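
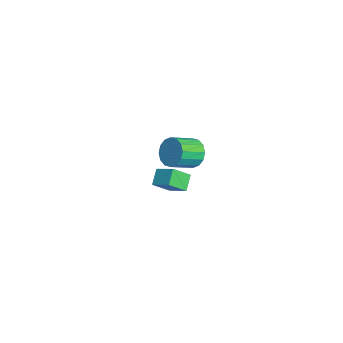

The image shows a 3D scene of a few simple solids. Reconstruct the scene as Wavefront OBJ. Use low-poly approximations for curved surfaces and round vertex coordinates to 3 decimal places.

v -2.618 -1.536 -2.476
v -1.801 -0.818 -1.924
v -2.89 -0.613 -3.274
v -2.072 0.105 -2.722
v -1.908 -1.865 -3.098
v -1.09 -1.147 -2.546
v -2.179 -0.942 -3.896
v -1.362 -0.224 -3.344
v 2.772 -0.607 2.825
v 3.316 -0.135 3.238
v 3.832 -1.261 3.847
v 3.288 -1.733 3.435
v 2.971 -0.155 3.493
v 3.486 -1.281 4.102
v 2.572 -0.296 3.569
v 3.088 -1.422 4.178
v 2.227 -0.521 3.445
v 2.743 -1.647 4.055
v 2.028 -0.769 3.156
v 2.544 -1.894 3.765
v 2.029 -0.973 2.778
v 2.544 -2.099 3.388
v 2.228 -1.079 2.413
v 2.744 -2.205 3.022
v 2.574 -1.059 2.158
v 3.089 -2.185 2.767
v 2.972 -0.918 2.082
v 3.488 -2.044 2.691
v 3.317 -0.693 2.205
v 3.833 -1.819 2.815
v 3.516 -0.446 2.495
v 4.032 -1.571 3.104
v 3.516 -0.241 2.872
v 4.031 -1.367 3.482
f 2 4 1
f 5 2 1
f 1 4 3
f 3 5 1
f 2 8 4
f 6 2 5
f 6 8 2
f 4 8 3
f 7 5 3
f 3 8 7
f 7 6 5
f 8 6 7
f 10 9 13
f 10 13 11
f 11 13 14
f 11 14 12
f 13 9 15
f 13 15 14
f 14 15 16
f 14 16 12
f 15 9 17
f 15 17 16
f 16 17 18
f 16 18 12
f 17 9 19
f 17 19 18
f 18 19 20
f 18 20 12
f 19 9 21
f 19 21 20
f 20 21 22
f 20 22 12
f 21 9 23
f 21 23 22
f 22 23 24
f 22 24 12
f 23 9 25
f 23 25 24
f 24 25 26
f 24 26 12
f 25 9 27
f 25 27 26
f 26 27 28
f 26 28 12
f 27 9 29
f 27 29 28
f 28 29 30
f 28 30 12
f 29 9 31
f 29 31 30
f 30 31 32
f 30 32 12
f 31 9 33
f 31 33 32
f 32 33 34
f 32 34 12
f 33 9 10
f 33 10 34
f 34 10 11
f 34 11 12



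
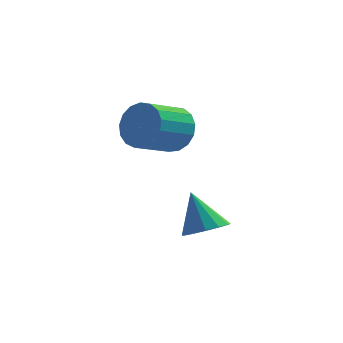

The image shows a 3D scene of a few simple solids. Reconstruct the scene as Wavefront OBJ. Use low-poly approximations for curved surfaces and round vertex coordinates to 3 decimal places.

v -2.183 4.365 1.347
v -1.517 4.288 2.142
v -2.351 2.919 2.708
v -3.017 2.995 1.913
v -1.879 4.581 2.318
v -2.713 3.212 2.884
v -2.31 4.824 2.271
v -3.144 3.455 2.837
v -2.713 4.963 2.013
v -3.547 3.593 2.579
v -2.994 4.964 1.602
v -3.828 3.595 2.168
v -3.089 4.828 1.133
v -3.923 3.459 1.699
v -2.977 4.586 0.713
v -3.811 3.217 1.279
v -2.683 4.293 0.438
v -3.517 2.924 1.004
v -2.274 4.016 0.371
v -3.108 2.647 0.937
v -1.845 3.82 0.528
v -2.679 2.451 1.094
v -1.493 3.748 0.873
v -2.327 2.379 1.439
v -1.299 3.817 1.326
v -2.133 2.448 1.892
v -1.308 4.012 1.784
v -2.141 2.643 2.35
v -0.428 2.273 -2.576
v 0.044 3.027 -2.565
v -1.092 2.667 -1.004
v -0.396 3.139 -2.778
v -0.846 2.976 -2.928
v -1.163 2.59 -2.965
v -1.248 2.103 -2.879
v -1.072 1.67 -2.696
v -0.692 1.429 -2.475
v -0.228 1.456 -2.286
v 0.172 1.742 -2.189
v 0.381 2.197 -2.215
v 0.334 2.676 -2.355
f 2 1 5
f 2 5 3
f 3 5 6
f 3 6 4
f 5 1 7
f 5 7 6
f 6 7 8
f 6 8 4
f 7 1 9
f 7 9 8
f 8 9 10
f 8 10 4
f 9 1 11
f 9 11 10
f 10 11 12
f 10 12 4
f 11 1 13
f 11 13 12
f 12 13 14
f 12 14 4
f 13 1 15
f 13 15 14
f 14 15 16
f 14 16 4
f 15 1 17
f 15 17 16
f 16 17 18
f 16 18 4
f 17 1 19
f 17 19 18
f 18 19 20
f 18 20 4
f 19 1 21
f 19 21 20
f 20 21 22
f 20 22 4
f 21 1 23
f 21 23 22
f 22 23 24
f 22 24 4
f 23 1 25
f 23 25 24
f 24 25 26
f 24 26 4
f 25 1 27
f 25 27 26
f 26 27 28
f 26 28 4
f 27 1 2
f 27 2 28
f 28 2 3
f 28 3 4
f 30 29 32
f 30 32 31
f 32 29 33
f 32 33 31
f 33 29 34
f 33 34 31
f 34 29 35
f 34 35 31
f 35 29 36
f 35 36 31
f 36 29 37
f 36 37 31
f 37 29 38
f 37 38 31
f 38 29 39
f 38 39 31
f 39 29 40
f 39 40 31
f 40 29 41
f 40 41 31
f 41 29 30
f 41 30 31



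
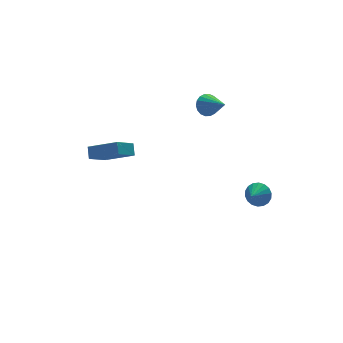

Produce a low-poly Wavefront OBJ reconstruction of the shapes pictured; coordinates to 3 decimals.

v 3.608 3.322 1.321
v 4.222 3.093 0.795
v 3.932 1.718 2.399
v 4.402 3.3 1.049
v 4.425 3.511 1.356
v 4.286 3.685 1.657
v 4.013 3.787 1.891
v 3.66 3.797 2.012
v 3.296 3.713 1.996
v 2.994 3.551 1.846
v 2.813 3.344 1.593
v 2.79 3.133 1.285
v 2.929 2.959 0.985
v 3.202 2.857 0.751
v 3.556 2.847 0.63
v 3.919 2.931 0.646
v 4.423 -1.605 -4.036
v 4.913 -1.523 -3.31
v 3.577 -2.155 -3.404
v 4.7 -1.195 -3.308
v 4.432 -0.947 -3.451
v 4.162 -0.83 -3.71
v 3.944 -0.867 -4.033
v 3.821 -1.049 -4.357
v 3.817 -1.342 -4.617
v 3.933 -1.687 -4.762
v 4.146 -2.015 -4.764
v 4.413 -2.263 -4.621
v 4.683 -2.38 -4.362
v 4.901 -2.344 -4.039
v 5.024 -2.161 -3.715
v 5.029 -1.868 -3.455
v -5.131 2.249 0.597
v -4.891 2.862 1.166
v -3.847 2.67 -0.4
v -3.607 3.284 0.168
v -3.873 0.816 1.612
v -3.633 1.43 2.18
v -2.589 1.238 0.614
v -2.349 1.851 1.183
f 2 1 4
f 2 4 3
f 4 1 5
f 4 5 3
f 5 1 6
f 5 6 3
f 6 1 7
f 6 7 3
f 7 1 8
f 7 8 3
f 8 1 9
f 8 9 3
f 9 1 10
f 9 10 3
f 10 1 11
f 10 11 3
f 11 1 12
f 11 12 3
f 12 1 13
f 12 13 3
f 13 1 14
f 13 14 3
f 14 1 15
f 14 15 3
f 15 1 16
f 15 16 3
f 16 1 2
f 16 2 3
f 18 17 20
f 18 20 19
f 20 17 21
f 20 21 19
f 21 17 22
f 21 22 19
f 22 17 23
f 22 23 19
f 23 17 24
f 23 24 19
f 24 17 25
f 24 25 19
f 25 17 26
f 25 26 19
f 26 17 27
f 26 27 19
f 27 17 28
f 27 28 19
f 28 17 29
f 28 29 19
f 29 17 30
f 29 30 19
f 30 17 31
f 30 31 19
f 31 17 32
f 31 32 19
f 32 17 18
f 32 18 19
f 34 36 33
f 37 34 33
f 33 36 35
f 35 37 33
f 34 40 36
f 38 34 37
f 38 40 34
f 36 40 35
f 39 37 35
f 35 40 39
f 39 38 37
f 40 38 39



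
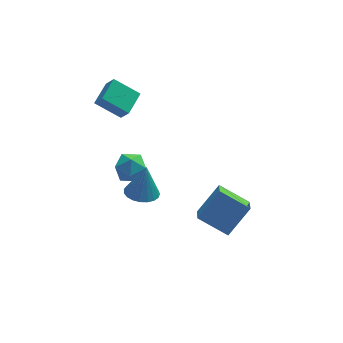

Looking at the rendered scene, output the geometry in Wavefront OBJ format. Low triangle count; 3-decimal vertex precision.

v 1.524 -0.101 -2.66
v 1.349 -1.043 -2.1
v 2.74 0.485 -1.294
v 2.564 -0.457 -0.734
v 2.896 -0.883 -3.546
v 2.72 -1.825 -2.986
v 4.111 -0.297 -2.18
v 3.936 -1.239 -1.62
v -1.627 -2.518 2.426
v -0.8 -2.676 2.308
v -1.333 -2.222 4.094
v -0.818 -2.328 2.249
v -0.975 -2.012 2.221
v -1.245 -1.784 2.229
v -1.581 -1.683 2.27
v -1.925 -1.726 2.338
v -2.218 -1.906 2.422
v -2.408 -2.192 2.506
v -2.464 -2.534 2.576
v -2.374 -2.873 2.62
v -2.156 -3.151 2.631
v -1.846 -3.319 2.606
v -1.498 -3.348 2.55
v -1.173 -3.234 2.472
v -0.926 -2.996 2.387
v -1.6 3.46 -0.954
v -1.126 3.672 -1.746
v -1.434 1.968 -1.254
v -0.96 2.18 -2.046
v -0.571 2.353 -1.2
v -0.674 3.275 -1.015
v -1.886 2.365 -1.985
v -1.989 3.287 -1.8
v -1.303 2.995 -2.383
v -0.49 2.988 -1.898
v -2.07 2.652 -1.102
v -1.257 2.645 -0.617
v -1.35 2.519 3.43
v -2.552 3.101 4.275
v -1.674 2.98 2.653
v -2.876 3.562 3.498
v -0.584 3.618 3.762
v -1.786 4.2 4.607
v -0.908 4.079 2.985
v -2.11 4.661 3.83
f 2 4 1
f 5 2 1
f 1 4 3
f 3 5 1
f 2 8 4
f 6 2 5
f 6 8 2
f 4 8 3
f 7 5 3
f 3 8 7
f 7 6 5
f 8 6 7
f 10 9 12
f 10 12 11
f 12 9 13
f 12 13 11
f 13 9 14
f 13 14 11
f 14 9 15
f 14 15 11
f 15 9 16
f 15 16 11
f 16 9 17
f 16 17 11
f 17 9 18
f 17 18 11
f 18 9 19
f 18 19 11
f 19 9 20
f 19 20 11
f 20 9 21
f 20 21 11
f 21 9 22
f 21 22 11
f 22 9 23
f 22 23 11
f 23 9 24
f 23 24 11
f 24 9 25
f 24 25 11
f 25 9 10
f 25 10 11
f 26 37 31
f 26 31 27
f 26 27 33
f 26 33 36
f 26 36 37
f 27 31 35
f 31 37 30
f 37 36 28
f 36 33 32
f 33 27 34
f 29 35 30
f 29 30 28
f 29 28 32
f 29 32 34
f 29 34 35
f 30 35 31
f 28 30 37
f 32 28 36
f 34 32 33
f 35 34 27
f 39 41 38
f 42 39 38
f 38 41 40
f 40 42 38
f 39 45 41
f 43 39 42
f 43 45 39
f 41 45 40
f 44 42 40
f 40 45 44
f 44 43 42
f 45 43 44



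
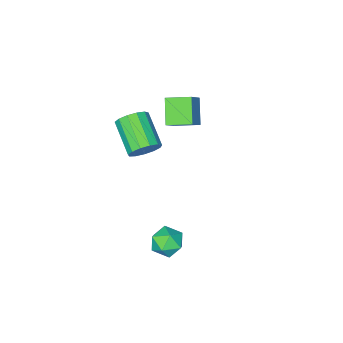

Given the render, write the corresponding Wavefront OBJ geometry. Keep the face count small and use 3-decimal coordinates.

v -2.954 -1.279 -2.195
v -3.523 -2.008 -1.354
v -3.612 -0.453 -1.923
v -4.18 -1.183 -1.083
v -2.28 -0.977 -1.477
v -2.848 -1.707 -0.637
v -2.937 -0.152 -1.206
v -3.506 -0.881 -0.365
v -0.744 -0.361 -1.601
v -0.252 -0.71 -1.936
v -0.684 -2.049 -1.174
v -1.176 -1.699 -0.839
v -0.089 -0.577 -1.61
v -0.521 -1.915 -0.847
v -0.133 -0.375 -1.281
v -0.565 -1.714 -0.518
v -0.372 -0.168 -1.053
v -0.803 -1.507 -0.29
v -0.728 -0.023 -1
v -1.16 -1.362 -0.237
v -1.09 0.015 -1.137
v -1.522 -1.323 -0.375
v -1.342 -0.066 -1.422
v -1.774 -1.405 -0.66
v -1.404 -0.241 -1.764
v -1.836 -1.579 -1.001
v -1.256 -0.453 -2.054
v -1.688 -1.792 -1.291
v -0.946 -0.637 -2.2
v -1.378 -1.975 -1.438
v -0.572 -0.733 -2.157
v -1.004 -2.071 -1.394
v 1.705 4.021 -2.995
v 2.047 3.433 -2.811
v 0.893 3.787 -2.229
v 1.235 3.199 -2.045
v 1.508 3.83 -1.888
v 2.009 3.974 -2.361
v 0.931 3.246 -2.679
v 1.432 3.39 -3.152
v 1.569 2.954 -2.616
v 1.925 3.315 -2.127
v 1.015 3.905 -2.913
v 1.371 4.266 -2.424
f 2 4 1
f 5 2 1
f 1 4 3
f 3 5 1
f 2 8 4
f 6 2 5
f 6 8 2
f 4 8 3
f 7 5 3
f 3 8 7
f 7 6 5
f 8 6 7
f 10 9 13
f 10 13 11
f 11 13 14
f 11 14 12
f 13 9 15
f 13 15 14
f 14 15 16
f 14 16 12
f 15 9 17
f 15 17 16
f 16 17 18
f 16 18 12
f 17 9 19
f 17 19 18
f 18 19 20
f 18 20 12
f 19 9 21
f 19 21 20
f 20 21 22
f 20 22 12
f 21 9 23
f 21 23 22
f 22 23 24
f 22 24 12
f 23 9 25
f 23 25 24
f 24 25 26
f 24 26 12
f 25 9 27
f 25 27 26
f 26 27 28
f 26 28 12
f 27 9 29
f 27 29 28
f 28 29 30
f 28 30 12
f 29 9 31
f 29 31 30
f 30 31 32
f 30 32 12
f 31 9 10
f 31 10 32
f 32 10 11
f 32 11 12
f 33 44 38
f 33 38 34
f 33 34 40
f 33 40 43
f 33 43 44
f 34 38 42
f 38 44 37
f 44 43 35
f 43 40 39
f 40 34 41
f 36 42 37
f 36 37 35
f 36 35 39
f 36 39 41
f 36 41 42
f 37 42 38
f 35 37 44
f 39 35 43
f 41 39 40
f 42 41 34



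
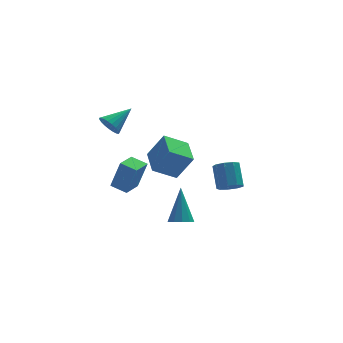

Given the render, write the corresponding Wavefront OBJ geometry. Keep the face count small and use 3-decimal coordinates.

v 0.647 1.432 -2.541
v -0.72 1.421 -1.749
v 0.783 3.208 -2.281
v -0.584 3.197 -1.489
v 1.524 1.143 -1.031
v 0.157 1.132 -0.239
v 1.66 2.919 -0.771
v 0.293 2.908 0.021
v -3.034 1.494 2.013
v -2.587 1.222 1.476
v -1.686 2.106 2.827
v -2.651 1.508 1.368
v -2.782 1.791 1.372
v -2.956 2.023 1.487
v -3.144 2.163 1.692
v -3.313 2.188 1.953
v -3.434 2.093 2.225
v -3.485 1.894 2.459
v -3.459 1.626 2.617
v -3.359 1.336 2.67
v -3.203 1.072 2.609
v -3.018 0.882 2.446
v -2.836 0.798 2.207
v -2.688 0.834 1.935
v -2.6 0.984 1.676
v 3.134 -0.508 -2.504
v 3.77 -0.815 -2.25
v 3.821 0.241 -1.102
v 3.186 0.548 -1.356
v 3.877 -0.447 -2.592
v 3.928 0.608 -1.445
v 3.636 -0.108 -2.893
v 3.688 0.947 -1.745
v 3.161 0.044 -3.012
v 3.212 1.099 -1.864
v 2.673 -0.062 -2.893
v 2.724 0.993 -1.745
v 2.401 -0.376 -2.592
v 2.453 0.679 -1.444
v 2.472 -0.752 -2.25
v 2.524 0.303 -1.102
v 2.853 -1.013 -2.027
v 2.905 0.042 -0.879
v 3.366 -1.038 -2.027
v 3.417 0.017 -0.879
v -1.888 2.635 -4.072
v -1.351 2.49 -2.276
v -2.642 3.325 -3.79
v -2.106 3.179 -1.995
v -1.034 3.641 -4.245
v -0.498 3.495 -2.45
v -1.789 4.33 -3.964
v -1.252 4.185 -2.168
v -0.488 -4.007 -2.497
v 0.143 -4.298 -2.413
v -0.212 -2.873 -0.643
v 0.193 -3.934 -2.643
v -0.018 -3.598 -2.816
v -0.408 -3.419 -2.868
v -0.828 -3.463 -2.778
v -1.119 -3.716 -2.581
v -1.169 -4.079 -2.351
v -0.959 -4.415 -2.177
v -0.569 -4.594 -2.125
v -0.148 -4.55 -2.215
f 2 4 1
f 5 2 1
f 1 4 3
f 3 5 1
f 2 8 4
f 6 2 5
f 6 8 2
f 4 8 3
f 7 5 3
f 3 8 7
f 7 6 5
f 8 6 7
f 10 9 12
f 10 12 11
f 12 9 13
f 12 13 11
f 13 9 14
f 13 14 11
f 14 9 15
f 14 15 11
f 15 9 16
f 15 16 11
f 16 9 17
f 16 17 11
f 17 9 18
f 17 18 11
f 18 9 19
f 18 19 11
f 19 9 20
f 19 20 11
f 20 9 21
f 20 21 11
f 21 9 22
f 21 22 11
f 22 9 23
f 22 23 11
f 23 9 24
f 23 24 11
f 24 9 25
f 24 25 11
f 25 9 10
f 25 10 11
f 27 26 30
f 27 30 28
f 28 30 31
f 28 31 29
f 30 26 32
f 30 32 31
f 31 32 33
f 31 33 29
f 32 26 34
f 32 34 33
f 33 34 35
f 33 35 29
f 34 26 36
f 34 36 35
f 35 36 37
f 35 37 29
f 36 26 38
f 36 38 37
f 37 38 39
f 37 39 29
f 38 26 40
f 38 40 39
f 39 40 41
f 39 41 29
f 40 26 42
f 40 42 41
f 41 42 43
f 41 43 29
f 42 26 44
f 42 44 43
f 43 44 45
f 43 45 29
f 44 26 27
f 44 27 45
f 45 27 28
f 45 28 29
f 47 49 46
f 50 47 46
f 46 49 48
f 48 50 46
f 47 53 49
f 51 47 50
f 51 53 47
f 49 53 48
f 52 50 48
f 48 53 52
f 52 51 50
f 53 51 52
f 55 54 57
f 55 57 56
f 57 54 58
f 57 58 56
f 58 54 59
f 58 59 56
f 59 54 60
f 59 60 56
f 60 54 61
f 60 61 56
f 61 54 62
f 61 62 56
f 62 54 63
f 62 63 56
f 63 54 64
f 63 64 56
f 64 54 65
f 64 65 56
f 65 54 55
f 65 55 56



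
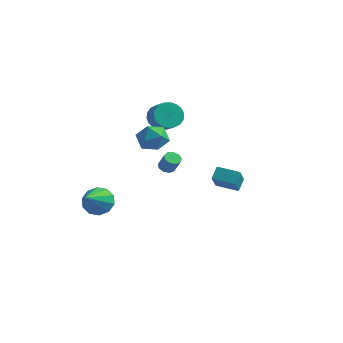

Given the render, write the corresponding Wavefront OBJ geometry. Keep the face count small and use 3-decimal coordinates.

v 1.985 -0.261 -1.56
v 2.305 -1.389 -0.371
v 1.98 0.384 -0.946
v 2.3 -0.744 0.243
v 3.32 -0.076 -1.743
v 3.64 -1.204 -0.554
v 3.315 0.569 -1.129
v 3.635 -0.559 0.06
v -3.73 4.017 0.619
v -3.042 4.511 0.167
v -2.263 3.977 0.769
v -2.95 3.483 1.221
v -3.131 4.759 0.504
v -2.352 4.225 1.105
v -3.34 4.86 0.863
v -2.561 4.326 1.464
v -3.625 4.794 1.174
v -2.846 4.26 1.775
v -3.931 4.574 1.375
v -3.152 4.04 1.976
v -4.198 4.244 1.426
v -3.419 3.709 2.028
v -4.371 3.869 1.318
v -3.592 3.334 1.919
v -4.417 3.523 1.071
v -3.638 2.989 1.673
v -4.328 3.275 0.735
v -3.549 2.741 1.336
v -4.119 3.174 0.376
v -3.34 2.64 0.977
v -3.834 3.24 0.065
v -3.055 2.706 0.666
v -3.528 3.46 -0.136
v -2.749 2.926 0.465
v -3.261 3.791 -0.188
v -2.482 3.256 0.414
v -3.088 4.166 -0.079
v -2.309 3.631 0.522
v -4.072 -2.841 -3.158
v -3.077 -2.742 -3.167
v -3.888 -4.579 -1.942
v -3.296 -2.426 -2.683
v -3.811 -2.269 -2.38
v -4.426 -2.33 -2.375
v -4.906 -2.586 -2.668
v -5.067 -2.939 -3.149
v -4.848 -3.255 -3.633
v -4.333 -3.412 -3.936
v -3.718 -3.351 -3.942
v -3.238 -3.095 -3.648
v -3.185 3.613 -3.218
v -2.833 3.281 -3.479
v -2.303 3.075 -2.503
v -2.655 3.407 -2.242
v -2.701 3.633 -3.477
v -2.17 3.427 -2.501
v -2.794 3.975 -3.354
v -2.264 3.769 -2.378
v -3.071 4.149 -3.167
v -2.541 3.943 -2.191
v -3.401 4.071 -3.004
v -2.871 3.865 -2.028
v -3.63 3.779 -2.941
v -3.1 3.573 -1.965
v -3.651 3.41 -3.008
v -3.121 3.204 -2.032
v -3.454 3.135 -3.173
v -2.923 2.929 -2.197
v -3.131 3.084 -3.359
v -2.6 2.878 -2.383
v -3.416 1.734 0.958
v -2.788 2.175 0.239
v -2.772 0.205 0.581
v -2.144 0.646 -0.138
v -1.979 0.826 0.885
v -2.377 1.77 1.118
v -3.183 0.61 -0.298
v -3.581 1.554 -0.065
v -2.644 1.48 -0.537
v -1.9 1.614 0.194
v -3.66 0.766 0.626
v -2.916 0.9 1.357
f 2 4 1
f 5 2 1
f 1 4 3
f 3 5 1
f 2 8 4
f 6 2 5
f 6 8 2
f 4 8 3
f 7 5 3
f 3 8 7
f 7 6 5
f 8 6 7
f 10 9 13
f 10 13 11
f 11 13 14
f 11 14 12
f 13 9 15
f 13 15 14
f 14 15 16
f 14 16 12
f 15 9 17
f 15 17 16
f 16 17 18
f 16 18 12
f 17 9 19
f 17 19 18
f 18 19 20
f 18 20 12
f 19 9 21
f 19 21 20
f 20 21 22
f 20 22 12
f 21 9 23
f 21 23 22
f 22 23 24
f 22 24 12
f 23 9 25
f 23 25 24
f 24 25 26
f 24 26 12
f 25 9 27
f 25 27 26
f 26 27 28
f 26 28 12
f 27 9 29
f 27 29 28
f 28 29 30
f 28 30 12
f 29 9 31
f 29 31 30
f 30 31 32
f 30 32 12
f 31 9 33
f 31 33 32
f 32 33 34
f 32 34 12
f 33 9 35
f 33 35 34
f 34 35 36
f 34 36 12
f 35 9 37
f 35 37 36
f 36 37 38
f 36 38 12
f 37 9 10
f 37 10 38
f 38 10 11
f 38 11 12
f 40 39 42
f 40 42 41
f 42 39 43
f 42 43 41
f 43 39 44
f 43 44 41
f 44 39 45
f 44 45 41
f 45 39 46
f 45 46 41
f 46 39 47
f 46 47 41
f 47 39 48
f 47 48 41
f 48 39 49
f 48 49 41
f 49 39 50
f 49 50 41
f 50 39 40
f 50 40 41
f 52 51 55
f 52 55 53
f 53 55 56
f 53 56 54
f 55 51 57
f 55 57 56
f 56 57 58
f 56 58 54
f 57 51 59
f 57 59 58
f 58 59 60
f 58 60 54
f 59 51 61
f 59 61 60
f 60 61 62
f 60 62 54
f 61 51 63
f 61 63 62
f 62 63 64
f 62 64 54
f 63 51 65
f 63 65 64
f 64 65 66
f 64 66 54
f 65 51 67
f 65 67 66
f 66 67 68
f 66 68 54
f 67 51 69
f 67 69 68
f 68 69 70
f 68 70 54
f 69 51 52
f 69 52 70
f 70 52 53
f 70 53 54
f 71 82 76
f 71 76 72
f 71 72 78
f 71 78 81
f 71 81 82
f 72 76 80
f 76 82 75
f 82 81 73
f 81 78 77
f 78 72 79
f 74 80 75
f 74 75 73
f 74 73 77
f 74 77 79
f 74 79 80
f 75 80 76
f 73 75 82
f 77 73 81
f 79 77 78
f 80 79 72



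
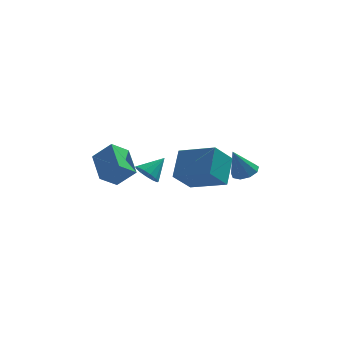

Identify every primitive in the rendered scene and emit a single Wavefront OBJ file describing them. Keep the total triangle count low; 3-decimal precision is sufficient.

v -2.318 -0.535 2.687
v -2.779 1.099 3.47
v -3.315 -0.342 1.695
v -3.777 1.292 2.478
v -1.483 0.048 1.962
v -1.945 1.682 2.745
v -2.481 0.241 0.97
v -2.942 1.875 1.753
v 4.018 3.037 0.626
v 4.642 2.599 0.792
v 3.362 2.703 2.214
v 4.731 3.105 0.935
v 4.486 3.579 0.933
v 4.023 3.799 0.788
v 3.557 3.663 0.567
v 3.306 3.233 0.374
v 3.389 2.711 0.298
v 3.766 2.342 0.376
v 4.26 2.297 0.571
v -1.071 2.837 0.454
v -0.579 2.219 0.446
v -0.169 3.543 1.326
v -0.457 2.48 0.107
v -0.53 2.855 -0.121
v -0.774 3.225 -0.167
v -1.113 3.471 -0.016
v -1.438 3.515 0.284
v -1.647 3.345 0.638
v -1.673 3.013 0.934
v -1.508 2.625 1.077
v -1.204 2.305 1.022
v -0.858 2.153 0.787
v 1.212 0.339 0.781
v 0.336 -0.482 1.942
v 1.489 1.711 1.959
v 0.613 0.891 3.12
v 3.047 -0.631 1.48
v 2.171 -1.451 2.641
v 3.324 0.742 2.658
v 2.448 -0.079 3.819
f 2 4 1
f 5 2 1
f 1 4 3
f 3 5 1
f 2 8 4
f 6 2 5
f 6 8 2
f 4 8 3
f 7 5 3
f 3 8 7
f 7 6 5
f 8 6 7
f 10 9 12
f 10 12 11
f 12 9 13
f 12 13 11
f 13 9 14
f 13 14 11
f 14 9 15
f 14 15 11
f 15 9 16
f 15 16 11
f 16 9 17
f 16 17 11
f 17 9 18
f 17 18 11
f 18 9 19
f 18 19 11
f 19 9 10
f 19 10 11
f 21 20 23
f 21 23 22
f 23 20 24
f 23 24 22
f 24 20 25
f 24 25 22
f 25 20 26
f 25 26 22
f 26 20 27
f 26 27 22
f 27 20 28
f 27 28 22
f 28 20 29
f 28 29 22
f 29 20 30
f 29 30 22
f 30 20 31
f 30 31 22
f 31 20 32
f 31 32 22
f 32 20 21
f 32 21 22
f 34 36 33
f 37 34 33
f 33 36 35
f 35 37 33
f 34 40 36
f 38 34 37
f 38 40 34
f 36 40 35
f 39 37 35
f 35 40 39
f 39 38 37
f 40 38 39



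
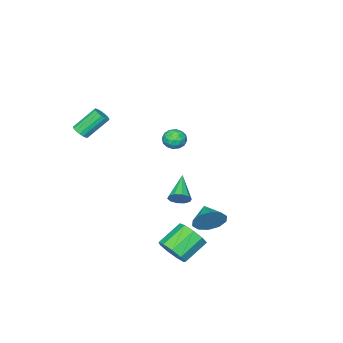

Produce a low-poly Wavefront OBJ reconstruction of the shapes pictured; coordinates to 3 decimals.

v -4.057 -3.401 -1.543
v -3.291 -3.589 -1.54
v -4.289 -4.331 -0.7
v -3.523 -4.519 -0.697
v -3.763 -3.838 -0.38
v -3.62 -3.263 -0.901
v -3.96 -4.657 -1.339
v -3.817 -4.082 -1.86
v -3.231 -4.365 -1.414
v -3.11 -3.859 -0.821
v -4.47 -4.061 -1.419
v -4.349 -3.555 -0.826
v -3.654 -3.413 -1.615
v -3.926 -4.507 -0.625
v -4.067 -4.107 -0.439
v -3.617 -4.217 -0.437
v -3.847 -3.222 -1.24
v -3.397 -3.332 -1.238
v -3.675 -3.479 -0.557
v -4.183 -4.588 -1.002
v -3.733 -4.698 -1
v -3.963 -3.703 -1.803
v -3.513 -3.813 -1.801
v -3.905 -4.441 -1.683
v -3.168 -3.98 -1.539
v -3.304 -4.526 -1.044
v -3.561 -4.608 -1.421
v -3.477 -4.27 -1.727
v -3.097 -3.682 -1.191
v -3.233 -4.229 -0.696
v -3.374 -3.829 -0.51
v -3.29 -3.491 -0.816
v -3.062 -4.138 -1.117
v -4.347 -3.691 -1.544
v -4.483 -4.238 -1.049
v -4.29 -4.429 -1.424
v -4.206 -4.091 -1.73
v -4.276 -3.394 -1.196
v -4.412 -3.94 -0.701
v -4.103 -3.65 -0.513
v -4.019 -3.312 -0.819
v -4.518 -3.782 -1.123
v 3.744 -4.088 2.685
v 4.153 -3.744 2.854
v 3.084 -3.088 4.104
v 2.676 -3.432 3.935
v 4.022 -3.602 2.668
v 2.954 -2.946 3.917
v 3.828 -3.571 2.486
v 2.759 -2.916 3.735
v 3.614 -3.659 2.349
v 2.546 -3.003 3.599
v 3.431 -3.845 2.29
v 2.362 -3.189 3.54
v 3.319 -4.086 2.321
v 2.25 -3.431 3.571
v 3.304 -4.328 2.435
v 2.236 -3.673 3.685
v 3.391 -4.515 2.607
v 2.322 -3.86 3.857
v 3.558 -4.604 2.797
v 2.49 -3.949 4.047
v 3.768 -4.575 2.961
v 2.7 -3.919 4.211
v 3.972 -4.434 3.062
v 2.904 -3.778 4.311
v 4.125 -4.213 3.076
v 3.056 -3.558 4.326
v 4.19 -3.964 3.001
v 3.121 -3.309 4.251
v -0.602 -0.599 -3.344
v -0.192 -0.608 -2.777
v -1.938 -1.601 -2.396
v -0.442 -0.256 -2.755
v -0.753 -0.034 -2.959
v -1.006 -0.028 -3.31
v -1.105 -0.24 -3.673
v -1.012 -0.589 -3.911
v -0.763 -0.942 -3.933
v -0.452 -1.164 -3.729
v -0.198 -1.169 -3.378
v -0.099 -0.957 -3.015
v 3.46 2.624 -4.319
v 3.983 3.125 -3.629
v 2.523 3.357 -2.692
v 2 2.856 -3.381
v 3.747 3.557 -4.104
v 2.287 3.79 -3.166
v 3.376 3.553 -4.679
v 1.917 3.785 -3.741
v 3.045 3.114 -5.086
v 1.586 3.346 -4.148
v 2.908 2.445 -5.133
v 1.449 2.678 -4.196
v 3.029 1.86 -4.8
v 1.569 2.093 -3.863
v 3.351 1.633 -4.242
v 1.892 1.865 -3.304
v 3.725 1.869 -3.719
v 2.265 2.101 -2.782
v 3.974 2.458 -3.477
v 2.515 2.69 -2.54
v 0.824 2.999 -2.887
v 1.505 2.888 -2.135
v 0.156 1.981 -2.433
v 1.052 3.275 -1.931
v 0.511 3.558 -2.092
v 0.091 3.627 -2.557
v -0.05 3.457 -3.147
v 0.143 3.111 -3.638
v 0.596 2.724 -3.842
v 1.137 2.441 -3.681
v 1.557 2.372 -3.217
v 1.698 2.542 -2.626
f 1 38 17
f 38 12 41
f 17 41 6
f 38 41 17
f 1 17 13
f 17 6 18
f 13 18 2
f 17 18 13
f 1 13 22
f 13 2 23
f 22 23 8
f 13 23 22
f 1 22 34
f 22 8 37
f 34 37 11
f 22 37 34
f 1 34 38
f 34 11 42
f 38 42 12
f 34 42 38
f 2 18 29
f 18 6 32
f 29 32 10
f 18 32 29
f 6 41 19
f 41 12 40
f 19 40 5
f 41 40 19
f 12 42 39
f 42 11 35
f 39 35 3
f 42 35 39
f 11 37 36
f 37 8 24
f 36 24 7
f 37 24 36
f 8 23 28
f 23 2 25
f 28 25 9
f 23 25 28
f 4 30 16
f 30 10 31
f 16 31 5
f 30 31 16
f 4 16 14
f 16 5 15
f 14 15 3
f 16 15 14
f 4 14 21
f 14 3 20
f 21 20 7
f 14 20 21
f 4 21 26
f 21 7 27
f 26 27 9
f 21 27 26
f 4 26 30
f 26 9 33
f 30 33 10
f 26 33 30
f 5 31 19
f 31 10 32
f 19 32 6
f 31 32 19
f 3 15 39
f 15 5 40
f 39 40 12
f 15 40 39
f 7 20 36
f 20 3 35
f 36 35 11
f 20 35 36
f 9 27 28
f 27 7 24
f 28 24 8
f 27 24 28
f 10 33 29
f 33 9 25
f 29 25 2
f 33 25 29
f 44 43 47
f 44 47 45
f 45 47 48
f 45 48 46
f 47 43 49
f 47 49 48
f 48 49 50
f 48 50 46
f 49 43 51
f 49 51 50
f 50 51 52
f 50 52 46
f 51 43 53
f 51 53 52
f 52 53 54
f 52 54 46
f 53 43 55
f 53 55 54
f 54 55 56
f 54 56 46
f 55 43 57
f 55 57 56
f 56 57 58
f 56 58 46
f 57 43 59
f 57 59 58
f 58 59 60
f 58 60 46
f 59 43 61
f 59 61 60
f 60 61 62
f 60 62 46
f 61 43 63
f 61 63 62
f 62 63 64
f 62 64 46
f 63 43 65
f 63 65 64
f 64 65 66
f 64 66 46
f 65 43 67
f 65 67 66
f 66 67 68
f 66 68 46
f 67 43 69
f 67 69 68
f 68 69 70
f 68 70 46
f 69 43 44
f 69 44 70
f 70 44 45
f 70 45 46
f 72 71 74
f 72 74 73
f 74 71 75
f 74 75 73
f 75 71 76
f 75 76 73
f 76 71 77
f 76 77 73
f 77 71 78
f 77 78 73
f 78 71 79
f 78 79 73
f 79 71 80
f 79 80 73
f 80 71 81
f 80 81 73
f 81 71 82
f 81 82 73
f 82 71 72
f 82 72 73
f 84 83 87
f 84 87 85
f 85 87 88
f 85 88 86
f 87 83 89
f 87 89 88
f 88 89 90
f 88 90 86
f 89 83 91
f 89 91 90
f 90 91 92
f 90 92 86
f 91 83 93
f 91 93 92
f 92 93 94
f 92 94 86
f 93 83 95
f 93 95 94
f 94 95 96
f 94 96 86
f 95 83 97
f 95 97 96
f 96 97 98
f 96 98 86
f 97 83 99
f 97 99 98
f 98 99 100
f 98 100 86
f 99 83 101
f 99 101 100
f 100 101 102
f 100 102 86
f 101 83 84
f 101 84 102
f 102 84 85
f 102 85 86
f 104 103 106
f 104 106 105
f 106 103 107
f 106 107 105
f 107 103 108
f 107 108 105
f 108 103 109
f 108 109 105
f 109 103 110
f 109 110 105
f 110 103 111
f 110 111 105
f 111 103 112
f 111 112 105
f 112 103 113
f 112 113 105
f 113 103 114
f 113 114 105
f 114 103 104
f 114 104 105



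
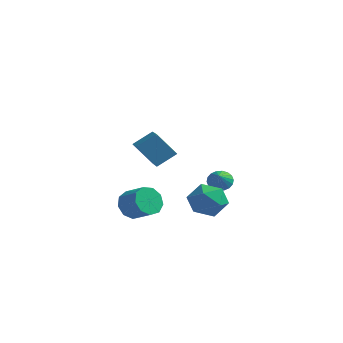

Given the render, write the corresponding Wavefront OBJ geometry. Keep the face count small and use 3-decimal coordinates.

v -0.588 1.627 -1.19
v 0.188 1.937 -1.913
v 0.572 0.503 -0.427
v 1.348 0.813 -1.15
v 0.999 1.52 -0.377
v 0.282 2.215 -0.848
v 0.478 0.225 -1.492
v -0.239 0.92 -1.963
v 0.846 1.071 -2.099
v 1.169 1.871 -1.41
v -0.409 0.569 -0.93
v -0.086 1.369 -0.241
v -0.598 3.939 -0.986
v 0.029 4.106 -1.149
v -0.222 3.181 -0.314
v -0.028 4.283 -0.917
v -0.198 4.393 -0.698
v -0.448 4.412 -0.536
v -0.727 4.338 -0.463
v -0.981 4.184 -0.494
v -1.159 3.982 -0.622
v -1.226 3.772 -0.822
v -1.169 3.594 -1.054
v -0.998 3.485 -1.273
v -0.749 3.465 -1.435
v -0.469 3.54 -1.508
v -0.216 3.693 -1.478
v -0.037 3.895 -1.35
v -0.463 -3.579 3.653
v 0.149 -2.828 4.345
v -1.525 -2.331 3.239
v -0.913 -1.58 3.931
v 0.413 -3.22 2.489
v 1.025 -2.469 3.181
v -0.649 -1.972 2.075
v -0.037 -1.221 2.767
v -2.759 -0.633 -1.548
v -2.335 -0.419 -2.289
v -1.196 -0.613 -1.692
v -1.621 -0.827 -0.952
v -2.426 0.073 -1.954
v -1.287 -0.121 -1.358
v -2.673 0.235 -1.43
v -1.535 0.041 -0.833
v -2.961 -0.009 -0.961
v -1.822 -0.204 -0.364
v -3.154 -0.546 -0.767
v -2.015 -0.74 -0.17
v -3.162 -1.122 -0.938
v -2.024 -1.317 -0.342
v -2.982 -1.47 -1.395
v -1.844 -1.665 -0.799
v -2.698 -1.426 -1.924
v -1.559 -1.621 -1.327
v -2.442 -1.011 -2.277
v -1.304 -1.205 -1.68
f 1 12 6
f 1 6 2
f 1 2 8
f 1 8 11
f 1 11 12
f 2 6 10
f 6 12 5
f 12 11 3
f 11 8 7
f 8 2 9
f 4 10 5
f 4 5 3
f 4 3 7
f 4 7 9
f 4 9 10
f 5 10 6
f 3 5 12
f 7 3 11
f 9 7 8
f 10 9 2
f 14 13 16
f 14 16 15
f 16 13 17
f 16 17 15
f 17 13 18
f 17 18 15
f 18 13 19
f 18 19 15
f 19 13 20
f 19 20 15
f 20 13 21
f 20 21 15
f 21 13 22
f 21 22 15
f 22 13 23
f 22 23 15
f 23 13 24
f 23 24 15
f 24 13 25
f 24 25 15
f 25 13 26
f 25 26 15
f 26 13 27
f 26 27 15
f 27 13 28
f 27 28 15
f 28 13 14
f 28 14 15
f 30 32 29
f 33 30 29
f 29 32 31
f 31 33 29
f 30 36 32
f 34 30 33
f 34 36 30
f 32 36 31
f 35 33 31
f 31 36 35
f 35 34 33
f 36 34 35
f 38 37 41
f 38 41 39
f 39 41 42
f 39 42 40
f 41 37 43
f 41 43 42
f 42 43 44
f 42 44 40
f 43 37 45
f 43 45 44
f 44 45 46
f 44 46 40
f 45 37 47
f 45 47 46
f 46 47 48
f 46 48 40
f 47 37 49
f 47 49 48
f 48 49 50
f 48 50 40
f 49 37 51
f 49 51 50
f 50 51 52
f 50 52 40
f 51 37 53
f 51 53 52
f 52 53 54
f 52 54 40
f 53 37 55
f 53 55 54
f 54 55 56
f 54 56 40
f 55 37 38
f 55 38 56
f 56 38 39
f 56 39 40



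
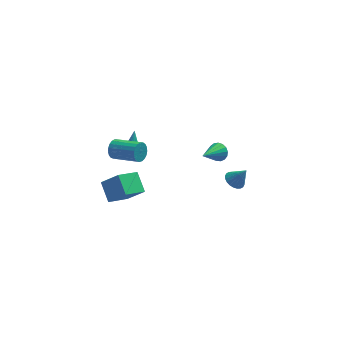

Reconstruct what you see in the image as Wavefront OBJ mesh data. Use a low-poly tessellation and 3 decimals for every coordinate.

v 2.961 0.991 -3.384
v 3.528 0.835 -3.744
v 3.619 0.829 -2.276
v 3.553 1.102 -3.72
v 3.488 1.352 -3.645
v 3.343 1.547 -3.53
v 3.139 1.658 -3.393
v 2.908 1.667 -3.254
v 2.686 1.573 -3.136
v 2.505 1.391 -3.055
v 2.393 1.148 -3.024
v 2.368 0.881 -3.049
v 2.433 0.631 -3.124
v 2.579 0.435 -3.239
v 2.782 0.325 -3.376
v 3.013 0.316 -3.515
v 3.236 0.409 -3.633
v 3.417 0.592 -3.714
v -4.356 -1.612 3.368
v -4.018 -1.434 2.843
v -2.626 -2.409 3.406
v -2.964 -2.588 3.932
v -3.953 -1.24 3.019
v -2.562 -2.215 3.583
v -3.958 -1.11 3.256
v -2.567 -2.085 3.82
v -4.032 -1.067 3.513
v -2.641 -2.042 4.076
v -4.162 -1.119 3.744
v -2.771 -2.094 4.308
v -4.325 -1.256 3.911
v -2.934 -2.231 4.474
v -4.494 -1.454 3.983
v -3.103 -2.429 4.547
v -4.638 -1.68 3.95
v -3.247 -2.655 4.513
v -4.734 -1.894 3.815
v -3.343 -2.869 4.379
v -4.764 -2.06 3.604
v -3.373 -3.035 4.167
v -4.724 -2.148 3.351
v -3.333 -3.123 3.915
v -4.62 -2.143 3.102
v -3.229 -3.118 3.666
v -4.47 -2.047 2.899
v -3.079 -3.022 3.462
v -4.3 -1.876 2.777
v -2.909 -2.851 3.34
v -4.14 -1.659 2.757
v -2.749 -2.634 3.32
v -3.333 -0.467 1.679
v -3.009 -0.865 1.877
v -3.067 0.367 2.921
v -2.86 -0.737 1.759
v -2.793 -0.563 1.628
v -2.819 -0.372 1.505
v -2.934 -0.197 1.412
v -3.118 -0.069 1.366
v -3.339 -0.01 1.373
v -3.558 -0.03 1.433
v -3.739 -0.125 1.536
v -3.849 -0.28 1.663
v -3.87 -0.467 1.793
v -3.798 -0.654 1.903
v -3.646 -0.809 1.975
v -3.439 -0.904 1.995
v -3.214 -0.924 1.96
v -3.474 1.633 -5.284
v -4.684 0.789 -4.544
v -3.818 2.814 -4.497
v -5.027 1.97 -3.757
v -2.453 1.17 -4.143
v -3.662 0.326 -3.403
v -2.796 2.351 -3.356
v -4.006 1.507 -2.616
v 2.076 2.032 -1.491
v 2.605 1.746 -1.219
v 0.984 0.888 -0.569
v 2.532 1.978 -1.017
v 2.355 2.222 -0.924
v 2.113 2.423 -0.961
v 1.864 2.534 -1.119
v 1.662 2.53 -1.362
v 1.556 2.412 -1.635
v 1.568 2.207 -1.875
v 1.697 1.961 -2.027
v 1.913 1.732 -2.056
v 2.166 1.572 -1.955
v 2.398 1.517 -1.749
v 2.556 1.58 -1.483
f 2 1 4
f 2 4 3
f 4 1 5
f 4 5 3
f 5 1 6
f 5 6 3
f 6 1 7
f 6 7 3
f 7 1 8
f 7 8 3
f 8 1 9
f 8 9 3
f 9 1 10
f 9 10 3
f 10 1 11
f 10 11 3
f 11 1 12
f 11 12 3
f 12 1 13
f 12 13 3
f 13 1 14
f 13 14 3
f 14 1 15
f 14 15 3
f 15 1 16
f 15 16 3
f 16 1 17
f 16 17 3
f 17 1 18
f 17 18 3
f 18 1 2
f 18 2 3
f 20 19 23
f 20 23 21
f 21 23 24
f 21 24 22
f 23 19 25
f 23 25 24
f 24 25 26
f 24 26 22
f 25 19 27
f 25 27 26
f 26 27 28
f 26 28 22
f 27 19 29
f 27 29 28
f 28 29 30
f 28 30 22
f 29 19 31
f 29 31 30
f 30 31 32
f 30 32 22
f 31 19 33
f 31 33 32
f 32 33 34
f 32 34 22
f 33 19 35
f 33 35 34
f 34 35 36
f 34 36 22
f 35 19 37
f 35 37 36
f 36 37 38
f 36 38 22
f 37 19 39
f 37 39 38
f 38 39 40
f 38 40 22
f 39 19 41
f 39 41 40
f 40 41 42
f 40 42 22
f 41 19 43
f 41 43 42
f 42 43 44
f 42 44 22
f 43 19 45
f 43 45 44
f 44 45 46
f 44 46 22
f 45 19 47
f 45 47 46
f 46 47 48
f 46 48 22
f 47 19 49
f 47 49 48
f 48 49 50
f 48 50 22
f 49 19 20
f 49 20 50
f 50 20 21
f 50 21 22
f 52 51 54
f 52 54 53
f 54 51 55
f 54 55 53
f 55 51 56
f 55 56 53
f 56 51 57
f 56 57 53
f 57 51 58
f 57 58 53
f 58 51 59
f 58 59 53
f 59 51 60
f 59 60 53
f 60 51 61
f 60 61 53
f 61 51 62
f 61 62 53
f 62 51 63
f 62 63 53
f 63 51 64
f 63 64 53
f 64 51 65
f 64 65 53
f 65 51 66
f 65 66 53
f 66 51 67
f 66 67 53
f 67 51 52
f 67 52 53
f 69 71 68
f 72 69 68
f 68 71 70
f 70 72 68
f 69 75 71
f 73 69 72
f 73 75 69
f 71 75 70
f 74 72 70
f 70 75 74
f 74 73 72
f 75 73 74
f 77 76 79
f 77 79 78
f 79 76 80
f 79 80 78
f 80 76 81
f 80 81 78
f 81 76 82
f 81 82 78
f 82 76 83
f 82 83 78
f 83 76 84
f 83 84 78
f 84 76 85
f 84 85 78
f 85 76 86
f 85 86 78
f 86 76 87
f 86 87 78
f 87 76 88
f 87 88 78
f 88 76 89
f 88 89 78
f 89 76 90
f 89 90 78
f 90 76 77
f 90 77 78



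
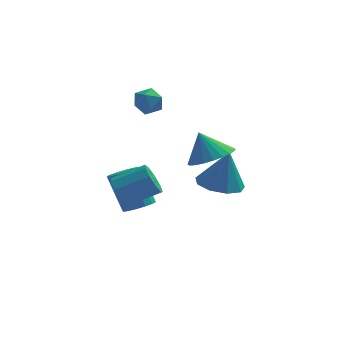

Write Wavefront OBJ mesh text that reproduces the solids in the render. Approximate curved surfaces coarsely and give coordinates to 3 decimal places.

v 0.925 -0.137 0.299
v 1.875 0.05 0.65
v 0.415 0.237 1.481
v 1.777 0.408 0.495
v 1.55 0.682 0.31
v 1.227 0.832 0.124
v 0.858 0.835 -0.036
v 0.5 0.69 -0.145
v 0.206 0.418 -0.186
v 0.022 0.063 -0.154
v -0.025 -0.323 -0.052
v 0.073 -0.681 0.103
v 0.3 -0.956 0.288
v 0.623 -1.106 0.475
v 0.992 -1.108 0.635
v 1.35 -0.963 0.744
v 1.644 -0.692 0.785
v 1.828 -0.336 0.752
v -2.72 -1.329 -1.059
v -2.462 -0.948 -1.677
v -1.102 -0.769 -0.998
v -1.36 -1.151 -0.381
v -2.677 -0.611 -1.334
v -1.318 -0.432 -0.655
v -2.913 -0.61 -0.862
v -1.553 -0.432 -0.184
v -3.058 -0.946 -0.483
v -1.698 -0.767 0.195
v -3.045 -1.461 -0.374
v -1.685 -1.282 0.305
v -2.88 -1.914 -0.585
v -1.52 -1.736 0.094
v -2.64 -2.094 -1.018
v -1.28 -1.915 -0.339
v -2.438 -1.916 -1.47
v -1.078 -1.737 -0.792
v -2.367 -1.463 -1.731
v -1.008 -1.285 -1.052
v -2.016 2.358 -4.087
v -1.596 2.96 -4.187
v -2.265 3.703 -2.513
v -2.684 3.102 -2.413
v -1.93 3.042 -4.356
v -2.599 3.786 -2.682
v -2.286 2.941 -4.454
v -2.955 3.685 -2.78
v -2.57 2.684 -4.453
v -3.239 3.428 -2.779
v -2.705 2.34 -4.354
v -3.374 3.083 -2.68
v -2.656 2 -4.184
v -3.325 2.744 -2.51
v -2.435 1.757 -3.987
v -3.104 2.5 -2.313
v -2.101 1.674 -3.818
v -2.77 2.418 -2.144
v -1.745 1.775 -3.72
v -2.414 2.519 -2.046
v -1.461 2.032 -3.721
v -2.13 2.776 -2.047
v -1.326 2.377 -3.82
v -1.995 3.12 -2.146
v -1.375 2.716 -3.99
v -2.044 3.46 -2.316
v 1.361 3.457 -3.347
v 2.109 4.207 -3.558
v 1.759 3.583 -1.493
v 1.455 4.529 -3.439
v 0.757 4.35 -3.277
v 0.341 3.754 -3.148
v 0.403 3.018 -3.111
v 0.912 2.488 -3.185
v 1.632 2.412 -3.334
v 2.224 2.825 -3.49
v 2.413 3.534 -3.578
v -1.754 3.895 1.784
v -1.066 3.636 1.76
v -2.174 2.784 1.7
v -1.486 2.525 1.676
v -1.746 2.82 2.298
v -1.487 3.507 2.35
v -1.753 2.913 1.11
v -1.494 3.6 1.162
v -1.065 3.03 1.343
v -1.061 2.972 2.077
v -2.179 3.448 1.383
v -2.175 3.39 2.117
f 2 1 4
f 2 4 3
f 4 1 5
f 4 5 3
f 5 1 6
f 5 6 3
f 6 1 7
f 6 7 3
f 7 1 8
f 7 8 3
f 8 1 9
f 8 9 3
f 9 1 10
f 9 10 3
f 10 1 11
f 10 11 3
f 11 1 12
f 11 12 3
f 12 1 13
f 12 13 3
f 13 1 14
f 13 14 3
f 14 1 15
f 14 15 3
f 15 1 16
f 15 16 3
f 16 1 17
f 16 17 3
f 17 1 18
f 17 18 3
f 18 1 2
f 18 2 3
f 20 19 23
f 20 23 21
f 21 23 24
f 21 24 22
f 23 19 25
f 23 25 24
f 24 25 26
f 24 26 22
f 25 19 27
f 25 27 26
f 26 27 28
f 26 28 22
f 27 19 29
f 27 29 28
f 28 29 30
f 28 30 22
f 29 19 31
f 29 31 30
f 30 31 32
f 30 32 22
f 31 19 33
f 31 33 32
f 32 33 34
f 32 34 22
f 33 19 35
f 33 35 34
f 34 35 36
f 34 36 22
f 35 19 37
f 35 37 36
f 36 37 38
f 36 38 22
f 37 19 20
f 37 20 38
f 38 20 21
f 38 21 22
f 40 39 43
f 40 43 41
f 41 43 44
f 41 44 42
f 43 39 45
f 43 45 44
f 44 45 46
f 44 46 42
f 45 39 47
f 45 47 46
f 46 47 48
f 46 48 42
f 47 39 49
f 47 49 48
f 48 49 50
f 48 50 42
f 49 39 51
f 49 51 50
f 50 51 52
f 50 52 42
f 51 39 53
f 51 53 52
f 52 53 54
f 52 54 42
f 53 39 55
f 53 55 54
f 54 55 56
f 54 56 42
f 55 39 57
f 55 57 56
f 56 57 58
f 56 58 42
f 57 39 59
f 57 59 58
f 58 59 60
f 58 60 42
f 59 39 61
f 59 61 60
f 60 61 62
f 60 62 42
f 61 39 63
f 61 63 62
f 62 63 64
f 62 64 42
f 63 39 40
f 63 40 64
f 64 40 41
f 64 41 42
f 66 65 68
f 66 68 67
f 68 65 69
f 68 69 67
f 69 65 70
f 69 70 67
f 70 65 71
f 70 71 67
f 71 65 72
f 71 72 67
f 72 65 73
f 72 73 67
f 73 65 74
f 73 74 67
f 74 65 75
f 74 75 67
f 75 65 66
f 75 66 67
f 76 87 81
f 76 81 77
f 76 77 83
f 76 83 86
f 76 86 87
f 77 81 85
f 81 87 80
f 87 86 78
f 86 83 82
f 83 77 84
f 79 85 80
f 79 80 78
f 79 78 82
f 79 82 84
f 79 84 85
f 80 85 81
f 78 80 87
f 82 78 86
f 84 82 83
f 85 84 77



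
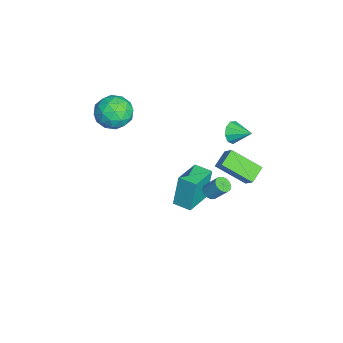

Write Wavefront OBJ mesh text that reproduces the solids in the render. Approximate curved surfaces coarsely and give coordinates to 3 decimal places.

v 1.398 1.738 1.059
v 0.529 2.289 1.549
v 1.819 3.435 -0.104
v 0.95 3.986 0.385
v 2.05 2.094 1.815
v 1.181 2.645 2.304
v 2.471 3.791 0.651
v 1.602 4.342 1.141
v -4.163 -3.139 0.224
v -3.147 -3.847 0.148
v -4.733 -4.133 1.872
v -3.717 -4.841 1.796
v -3.615 -3.64 2.089
v -3.263 -3.026 1.07
v -4.617 -4.954 0.95
v -4.265 -4.34 -0.069
v -3.428 -4.969 0.597
v -2.809 -4.157 1.301
v -5.071 -3.823 0.719
v -4.452 -3.011 1.423
v -3.605 -3.406 0.041
v -4.275 -4.574 1.979
v -4.215 -3.868 2.151
v -3.618 -4.284 2.106
v -3.673 -2.923 0.583
v -3.076 -3.339 0.539
v -3.351 -3.217 1.68
v -4.804 -4.641 1.481
v -4.207 -5.057 1.437
v -4.262 -3.696 -0.086
v -3.665 -4.112 -0.131
v -4.529 -4.763 0.34
v -3.173 -4.482 0.26
v -3.508 -5.066 1.229
v -4.037 -5.133 0.732
v -3.83 -4.772 0.133
v -2.809 -4.004 0.674
v -3.144 -4.588 1.643
v -3.084 -3.882 1.815
v -2.877 -3.521 1.216
v -2.974 -4.664 0.938
v -4.736 -3.392 0.377
v -5.071 -3.976 1.346
v -5.003 -4.459 0.804
v -4.796 -4.098 0.205
v -4.372 -2.914 0.791
v -4.707 -3.498 1.76
v -4.05 -3.208 1.887
v -3.843 -2.847 1.288
v -4.906 -3.316 1.082
v -0.077 -0.565 -3.869
v -0.366 -0.256 -1.731
v -1.713 0.376 -4.226
v -2.001 0.685 -2.087
v 0.501 0.415 -3.933
v 0.213 0.724 -1.794
v -1.134 1.356 -4.289
v -1.423 1.665 -2.151
v -2.881 2.863 0.101
v -2.394 2.86 -0.52
v -2.239 3.917 0.599
v -2.823 3.171 -0.624
v -3.28 3.338 -0.388
v -3.55 3.283 0.077
v -3.507 3.032 0.553
v -3.171 2.702 0.818
v -2.7 2.448 0.748
v -2.313 2.388 0.375
v -2.192 2.55 -0.126
v 2.984 1.462 0.307
v 3.474 1.261 0.304
v 3.766 1.956 1.25
v 3.276 2.158 1.253
v 3.486 1.48 0.139
v 3.778 2.175 1.085
v 3.364 1.694 0.019
v 3.656 2.39 0.965
v 3.14 1.846 -0.023
v 3.432 2.542 0.923
v 2.874 1.896 0.022
v 3.166 2.591 0.969
v 2.637 1.829 0.144
v 2.929 2.524 1.091
v 2.494 1.664 0.31
v 2.786 2.359 1.256
v 2.482 1.445 0.475
v 2.774 2.14 1.421
v 2.604 1.23 0.595
v 2.896 1.926 1.541
v 2.828 1.078 0.637
v 3.12 1.774 1.583
v 3.094 1.029 0.591
v 3.386 1.724 1.538
v 3.331 1.096 0.469
v 3.623 1.791 1.416
f 2 4 1
f 5 2 1
f 1 4 3
f 3 5 1
f 2 8 4
f 6 2 5
f 6 8 2
f 4 8 3
f 7 5 3
f 3 8 7
f 7 6 5
f 8 6 7
f 9 46 25
f 46 20 49
f 25 49 14
f 46 49 25
f 9 25 21
f 25 14 26
f 21 26 10
f 25 26 21
f 9 21 30
f 21 10 31
f 30 31 16
f 21 31 30
f 9 30 42
f 30 16 45
f 42 45 19
f 30 45 42
f 9 42 46
f 42 19 50
f 46 50 20
f 42 50 46
f 10 26 37
f 26 14 40
f 37 40 18
f 26 40 37
f 14 49 27
f 49 20 48
f 27 48 13
f 49 48 27
f 20 50 47
f 50 19 43
f 47 43 11
f 50 43 47
f 19 45 44
f 45 16 32
f 44 32 15
f 45 32 44
f 16 31 36
f 31 10 33
f 36 33 17
f 31 33 36
f 12 38 24
f 38 18 39
f 24 39 13
f 38 39 24
f 12 24 22
f 24 13 23
f 22 23 11
f 24 23 22
f 12 22 29
f 22 11 28
f 29 28 15
f 22 28 29
f 12 29 34
f 29 15 35
f 34 35 17
f 29 35 34
f 12 34 38
f 34 17 41
f 38 41 18
f 34 41 38
f 13 39 27
f 39 18 40
f 27 40 14
f 39 40 27
f 11 23 47
f 23 13 48
f 47 48 20
f 23 48 47
f 15 28 44
f 28 11 43
f 44 43 19
f 28 43 44
f 17 35 36
f 35 15 32
f 36 32 16
f 35 32 36
f 18 41 37
f 41 17 33
f 37 33 10
f 41 33 37
f 52 54 51
f 55 52 51
f 51 54 53
f 53 55 51
f 52 58 54
f 56 52 55
f 56 58 52
f 54 58 53
f 57 55 53
f 53 58 57
f 57 56 55
f 58 56 57
f 60 59 62
f 60 62 61
f 62 59 63
f 62 63 61
f 63 59 64
f 63 64 61
f 64 59 65
f 64 65 61
f 65 59 66
f 65 66 61
f 66 59 67
f 66 67 61
f 67 59 68
f 67 68 61
f 68 59 69
f 68 69 61
f 69 59 60
f 69 60 61
f 71 70 74
f 71 74 72
f 72 74 75
f 72 75 73
f 74 70 76
f 74 76 75
f 75 76 77
f 75 77 73
f 76 70 78
f 76 78 77
f 77 78 79
f 77 79 73
f 78 70 80
f 78 80 79
f 79 80 81
f 79 81 73
f 80 70 82
f 80 82 81
f 81 82 83
f 81 83 73
f 82 70 84
f 82 84 83
f 83 84 85
f 83 85 73
f 84 70 86
f 84 86 85
f 85 86 87
f 85 87 73
f 86 70 88
f 86 88 87
f 87 88 89
f 87 89 73
f 88 70 90
f 88 90 89
f 89 90 91
f 89 91 73
f 90 70 92
f 90 92 91
f 91 92 93
f 91 93 73
f 92 70 94
f 92 94 93
f 93 94 95
f 93 95 73
f 94 70 71
f 94 71 95
f 95 71 72
f 95 72 73



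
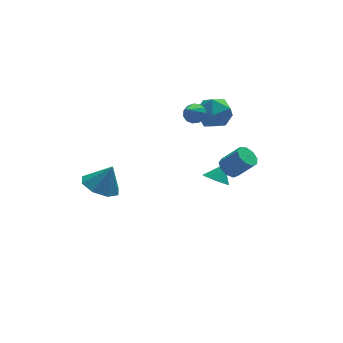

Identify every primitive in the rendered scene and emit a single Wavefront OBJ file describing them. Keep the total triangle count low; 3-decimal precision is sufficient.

v 1.345 -2.166 1.016
v 1.697 -2.488 0.605
v 2.446 -2.957 1.612
v 2.095 -2.634 2.024
v 1.863 -2.095 0.664
v 2.612 -2.564 1.671
v 1.787 -1.735 0.888
v 2.536 -2.204 1.895
v 1.504 -1.576 1.172
v 2.254 -2.045 2.179
v 1.147 -1.693 1.384
v 1.897 -2.162 2.391
v 0.883 -2.031 1.423
v 1.632 -2.5 2.43
v 0.835 -2.432 1.272
v 1.584 -2.901 2.279
v 1.026 -2.708 1.002
v 1.775 -3.177 2.009
v 1.366 -2.73 0.738
v 2.115 -3.199 1.745
v 1.127 -1.015 -0.65
v 1.698 -1.14 -1.017
v 1.693 -0.665 0.11
v 1.642 -0.887 -1.092
v 1.507 -0.654 -1.099
v 1.315 -0.476 -1.038
v 1.094 -0.38 -0.918
v 0.878 -0.38 -0.757
v 0.7 -0.477 -0.58
v 0.587 -0.656 -0.413
v 0.556 -0.89 -0.283
v 0.612 -1.142 -0.208
v 0.747 -1.375 -0.201
v 0.939 -1.554 -0.262
v 1.16 -1.65 -0.382
v 1.376 -1.65 -0.543
v 1.554 -1.552 -0.72
v 1.667 -1.374 -0.887
v -3.221 3.88 -3.613
v -2.502 3.166 -3.987
v -2.559 3.84 -2.267
v -2.252 3.948 -4.087
v -2.57 4.69 -3.908
v -3.269 4.958 -3.557
v -3.939 4.594 -3.239
v -4.189 3.812 -3.139
v -3.871 3.07 -3.317
v -3.172 2.803 -3.669
v 2.501 4.611 1.036
v 3.159 4.54 0.192
v 2.381 2.88 1.088
v 3.039 2.809 0.244
v 3.416 3.144 1.191
v 3.49 4.213 1.159
v 2.05 3.207 0.121
v 2.124 4.276 0.089
v 2.88 3.672 -0.373
v 3.724 3.633 0.288
v 1.816 3.787 0.992
v 2.66 3.748 1.653
v 1.322 2.582 1.69
v 1.676 2.804 2.134
v 0.598 1.858 2.63
v 1.414 3.024 2.101
v 1.122 3.103 1.938
v 0.893 3.017 1.696
v 0.801 2.793 1.452
v 0.874 2.502 1.284
v 1.089 2.237 1.244
v 1.378 2.081 1.347
v 1.649 2.085 1.558
v 1.816 2.246 1.811
v 1.826 2.515 2.026
f 2 1 5
f 2 5 3
f 3 5 6
f 3 6 4
f 5 1 7
f 5 7 6
f 6 7 8
f 6 8 4
f 7 1 9
f 7 9 8
f 8 9 10
f 8 10 4
f 9 1 11
f 9 11 10
f 10 11 12
f 10 12 4
f 11 1 13
f 11 13 12
f 12 13 14
f 12 14 4
f 13 1 15
f 13 15 14
f 14 15 16
f 14 16 4
f 15 1 17
f 15 17 16
f 16 17 18
f 16 18 4
f 17 1 19
f 17 19 18
f 18 19 20
f 18 20 4
f 19 1 2
f 19 2 20
f 20 2 3
f 20 3 4
f 22 21 24
f 22 24 23
f 24 21 25
f 24 25 23
f 25 21 26
f 25 26 23
f 26 21 27
f 26 27 23
f 27 21 28
f 27 28 23
f 28 21 29
f 28 29 23
f 29 21 30
f 29 30 23
f 30 21 31
f 30 31 23
f 31 21 32
f 31 32 23
f 32 21 33
f 32 33 23
f 33 21 34
f 33 34 23
f 34 21 35
f 34 35 23
f 35 21 36
f 35 36 23
f 36 21 37
f 36 37 23
f 37 21 38
f 37 38 23
f 38 21 22
f 38 22 23
f 40 39 42
f 40 42 41
f 42 39 43
f 42 43 41
f 43 39 44
f 43 44 41
f 44 39 45
f 44 45 41
f 45 39 46
f 45 46 41
f 46 39 47
f 46 47 41
f 47 39 48
f 47 48 41
f 48 39 40
f 48 40 41
f 49 60 54
f 49 54 50
f 49 50 56
f 49 56 59
f 49 59 60
f 50 54 58
f 54 60 53
f 60 59 51
f 59 56 55
f 56 50 57
f 52 58 53
f 52 53 51
f 52 51 55
f 52 55 57
f 52 57 58
f 53 58 54
f 51 53 60
f 55 51 59
f 57 55 56
f 58 57 50
f 62 61 64
f 62 64 63
f 64 61 65
f 64 65 63
f 65 61 66
f 65 66 63
f 66 61 67
f 66 67 63
f 67 61 68
f 67 68 63
f 68 61 69
f 68 69 63
f 69 61 70
f 69 70 63
f 70 61 71
f 70 71 63
f 71 61 72
f 71 72 63
f 72 61 73
f 72 73 63
f 73 61 62
f 73 62 63



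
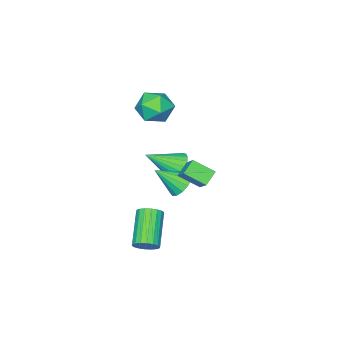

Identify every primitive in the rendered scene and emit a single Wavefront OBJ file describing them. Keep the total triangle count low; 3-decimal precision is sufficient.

v -3.767 -2.321 -2.936
v -3.053 -1.906 -3.386
v -2.453 -3.419 -1.864
v -3.104 -1.669 -3.079
v -3.271 -1.545 -2.748
v -3.522 -1.554 -2.449
v -3.817 -1.696 -2.235
v -4.102 -1.947 -2.141
v -4.33 -2.261 -2.185
v -4.46 -2.586 -2.359
v -4.47 -2.866 -2.633
v -4.359 -3.05 -2.958
v -4.145 -3.109 -3.28
v -3.866 -3.031 -3.543
v -3.57 -2.831 -3.7
v -3.307 -2.542 -3.726
v -3.125 -2.215 -3.614
v -1.909 -0.365 -2.349
v -1.324 0.292 -2.313
v -0.931 -1.295 -1.251
v -1.619 0.378 -1.977
v -1.992 0.266 -1.74
v -2.342 -0.016 -1.666
v -2.577 -0.391 -1.775
v -2.632 -0.759 -2.038
v -2.494 -1.021 -2.384
v -2.2 -1.108 -2.72
v -1.827 -0.995 -2.957
v -1.477 -0.714 -3.031
v -1.242 -0.339 -2.922
v -1.186 0.029 -2.659
v 3.234 2.091 -2.987
v 3.5 2.417 -2.44
v 2.133 1.395 -1.166
v 1.866 1.069 -1.713
v 3.275 2.606 -2.53
v 1.908 1.584 -1.256
v 3.042 2.693 -2.71
v 1.675 1.671 -1.436
v 2.847 2.661 -2.945
v 1.48 1.639 -1.671
v 2.729 2.516 -3.188
v 1.361 1.494 -1.914
v 2.71 2.287 -3.392
v 1.343 1.265 -2.118
v 2.795 2.019 -3.515
v 1.428 0.997 -2.241
v 2.967 1.765 -3.534
v 1.6 0.743 -2.26
v 3.192 1.576 -3.444
v 1.825 0.554 -2.17
v 3.425 1.489 -3.264
v 2.058 0.467 -1.99
v 3.62 1.521 -3.029
v 2.253 0.499 -1.755
v 3.739 1.666 -2.786
v 2.371 0.644 -1.512
v 3.757 1.895 -2.582
v 2.39 0.873 -1.308
v 3.672 2.163 -2.459
v 2.305 1.141 -1.185
v 0.864 4.017 2.002
v 1.422 3.084 2.659
v 1.267 4.781 2.745
v 1.825 3.849 3.402
v 1.615 4.111 1.498
v 2.173 3.179 2.155
v 2.018 4.876 2.241
v 2.576 3.943 2.898
v -1.75 -0.63 3.477
v -1.162 -0.747 2.562
v -1.158 -2.193 4.058
v -0.57 -2.31 3.143
v -0.292 -1.549 3.877
v -0.658 -0.583 3.518
v -1.662 -2.357 3.102
v -2.028 -1.391 2.743
v -1.108 -1.815 2.33
v -0.261 -1.316 2.81
v -2.059 -1.624 3.81
v -1.212 -1.125 4.29
f 2 1 4
f 2 4 3
f 4 1 5
f 4 5 3
f 5 1 6
f 5 6 3
f 6 1 7
f 6 7 3
f 7 1 8
f 7 8 3
f 8 1 9
f 8 9 3
f 9 1 10
f 9 10 3
f 10 1 11
f 10 11 3
f 11 1 12
f 11 12 3
f 12 1 13
f 12 13 3
f 13 1 14
f 13 14 3
f 14 1 15
f 14 15 3
f 15 1 16
f 15 16 3
f 16 1 17
f 16 17 3
f 17 1 2
f 17 2 3
f 19 18 21
f 19 21 20
f 21 18 22
f 21 22 20
f 22 18 23
f 22 23 20
f 23 18 24
f 23 24 20
f 24 18 25
f 24 25 20
f 25 18 26
f 25 26 20
f 26 18 27
f 26 27 20
f 27 18 28
f 27 28 20
f 28 18 29
f 28 29 20
f 29 18 30
f 29 30 20
f 30 18 31
f 30 31 20
f 31 18 19
f 31 19 20
f 33 32 36
f 33 36 34
f 34 36 37
f 34 37 35
f 36 32 38
f 36 38 37
f 37 38 39
f 37 39 35
f 38 32 40
f 38 40 39
f 39 40 41
f 39 41 35
f 40 32 42
f 40 42 41
f 41 42 43
f 41 43 35
f 42 32 44
f 42 44 43
f 43 44 45
f 43 45 35
f 44 32 46
f 44 46 45
f 45 46 47
f 45 47 35
f 46 32 48
f 46 48 47
f 47 48 49
f 47 49 35
f 48 32 50
f 48 50 49
f 49 50 51
f 49 51 35
f 50 32 52
f 50 52 51
f 51 52 53
f 51 53 35
f 52 32 54
f 52 54 53
f 53 54 55
f 53 55 35
f 54 32 56
f 54 56 55
f 55 56 57
f 55 57 35
f 56 32 58
f 56 58 57
f 57 58 59
f 57 59 35
f 58 32 60
f 58 60 59
f 59 60 61
f 59 61 35
f 60 32 33
f 60 33 61
f 61 33 34
f 61 34 35
f 63 65 62
f 66 63 62
f 62 65 64
f 64 66 62
f 63 69 65
f 67 63 66
f 67 69 63
f 65 69 64
f 68 66 64
f 64 69 68
f 68 67 66
f 69 67 68
f 70 81 75
f 70 75 71
f 70 71 77
f 70 77 80
f 70 80 81
f 71 75 79
f 75 81 74
f 81 80 72
f 80 77 76
f 77 71 78
f 73 79 74
f 73 74 72
f 73 72 76
f 73 76 78
f 73 78 79
f 74 79 75
f 72 74 81
f 76 72 80
f 78 76 77
f 79 78 71



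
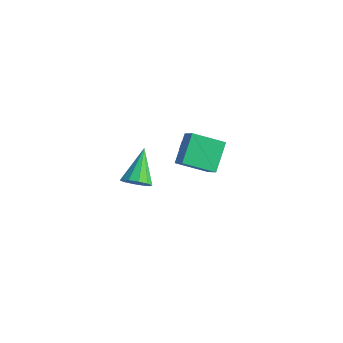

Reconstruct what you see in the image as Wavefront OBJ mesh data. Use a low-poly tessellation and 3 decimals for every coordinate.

v -2.654 2.523 -3.57
v -2.412 2.134 -4.072
v -1.826 1.797 -2.61
v -2.144 2.511 -4.019
v -2.115 2.893 -3.755
v -2.338 3.102 -3.405
v -2.709 3.04 -3.132
v -3.054 2.736 -3.063
v -3.212 2.332 -3.232
v -3.109 2.017 -3.559
v -2.793 1.939 -3.891
v 0.11 -4.645 1.436
v 0.804 -4.267 1.436
v -0.67 -3.215 2.544
v 0.546 -4.11 1.052
v 0.122 -4.158 0.815
v -0.307 -4.391 0.815
v -0.576 -4.722 1.052
v -0.584 -5.023 1.436
v -0.326 -5.18 1.821
v 0.098 -5.133 2.058
v 0.526 -4.899 2.058
v 0.796 -4.569 1.821
v 0.774 -2.106 1.452
v 0.252 -0.793 2.484
v -0.098 -1.673 0.46
v -0.62 -0.36 1.492
v 2.04 -1.08 0.788
v 1.518 0.233 1.82
v 1.168 -0.647 -0.204
v 0.646 0.666 0.828
f 2 1 4
f 2 4 3
f 4 1 5
f 4 5 3
f 5 1 6
f 5 6 3
f 6 1 7
f 6 7 3
f 7 1 8
f 7 8 3
f 8 1 9
f 8 9 3
f 9 1 10
f 9 10 3
f 10 1 11
f 10 11 3
f 11 1 2
f 11 2 3
f 13 12 15
f 13 15 14
f 15 12 16
f 15 16 14
f 16 12 17
f 16 17 14
f 17 12 18
f 17 18 14
f 18 12 19
f 18 19 14
f 19 12 20
f 19 20 14
f 20 12 21
f 20 21 14
f 21 12 22
f 21 22 14
f 22 12 23
f 22 23 14
f 23 12 13
f 23 13 14
f 25 27 24
f 28 25 24
f 24 27 26
f 26 28 24
f 25 31 27
f 29 25 28
f 29 31 25
f 27 31 26
f 30 28 26
f 26 31 30
f 30 29 28
f 31 29 30



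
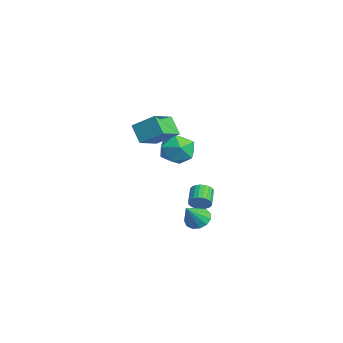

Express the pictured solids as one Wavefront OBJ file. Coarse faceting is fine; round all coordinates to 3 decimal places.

v 2.077 -2.104 3.914
v 2.868 -0.9 4.891
v 0.929 -0.795 3.231
v 1.72 0.408 4.208
v 3 -1.848 2.852
v 3.791 -0.645 3.829
v 1.852 -0.54 2.169
v 2.643 0.664 3.146
v 1.69 2.05 -4.567
v 2.175 1.584 -5.15
v 2.41 1.11 -3.213
v 2.452 1.982 -5.021
v 2.487 2.401 -4.748
v 2.269 2.709 -4.418
v 1.867 2.808 -4.135
v 1.408 2.666 -3.99
v 1.039 2.329 -4.028
v 0.876 1.903 -4.237
v 0.972 1.524 -4.551
v 1.295 1.312 -4.87
v 1.744 1.335 -5.093
v 0.523 2.524 -3.875
v 0.904 2.588 -3.243
v -0.143 3 -2.654
v -0.523 2.936 -3.285
v 0.942 2.849 -3.359
v -0.104 3.262 -2.769
v 0.917 3.062 -3.553
v -0.13 3.474 -2.963
v 0.831 3.192 -3.796
v -0.216 3.605 -3.206
v 0.699 3.221 -4.051
v -0.348 3.633 -3.461
v 0.54 3.143 -4.279
v -0.507 3.556 -3.69
v 0.378 2.972 -4.446
v -0.668 3.384 -3.856
v 0.239 2.732 -4.525
v -0.808 3.144 -3.936
v 0.143 2.46 -4.506
v -0.904 2.872 -3.917
v 0.104 2.198 -4.391
v -0.942 2.611 -3.801
v 0.13 1.986 -4.197
v -0.917 2.398 -3.607
v 0.216 1.855 -3.954
v -0.831 2.268 -3.364
v 0.348 1.827 -3.699
v -0.699 2.239 -3.109
v 0.507 1.904 -3.47
v -0.54 2.317 -2.881
v 0.668 2.076 -3.304
v -0.378 2.488 -2.714
v 0.808 2.316 -3.224
v -0.239 2.728 -2.635
v 1.081 1.298 2.131
v 2.281 1.641 2.23
v 1.619 -0.241 0.93
v 2.819 0.102 1.029
v 2.22 -0.372 2.02
v 1.887 0.579 2.762
v 2.013 0.821 0.398
v 1.68 1.772 1.14
v 2.856 1.346 1.159
v 2.984 0.608 2.161
v 0.916 0.792 0.999
v 1.044 0.054 2.001
f 2 4 1
f 5 2 1
f 1 4 3
f 3 5 1
f 2 8 4
f 6 2 5
f 6 8 2
f 4 8 3
f 7 5 3
f 3 8 7
f 7 6 5
f 8 6 7
f 10 9 12
f 10 12 11
f 12 9 13
f 12 13 11
f 13 9 14
f 13 14 11
f 14 9 15
f 14 15 11
f 15 9 16
f 15 16 11
f 16 9 17
f 16 17 11
f 17 9 18
f 17 18 11
f 18 9 19
f 18 19 11
f 19 9 20
f 19 20 11
f 20 9 21
f 20 21 11
f 21 9 10
f 21 10 11
f 23 22 26
f 23 26 24
f 24 26 27
f 24 27 25
f 26 22 28
f 26 28 27
f 27 28 29
f 27 29 25
f 28 22 30
f 28 30 29
f 29 30 31
f 29 31 25
f 30 22 32
f 30 32 31
f 31 32 33
f 31 33 25
f 32 22 34
f 32 34 33
f 33 34 35
f 33 35 25
f 34 22 36
f 34 36 35
f 35 36 37
f 35 37 25
f 36 22 38
f 36 38 37
f 37 38 39
f 37 39 25
f 38 22 40
f 38 40 39
f 39 40 41
f 39 41 25
f 40 22 42
f 40 42 41
f 41 42 43
f 41 43 25
f 42 22 44
f 42 44 43
f 43 44 45
f 43 45 25
f 44 22 46
f 44 46 45
f 45 46 47
f 45 47 25
f 46 22 48
f 46 48 47
f 47 48 49
f 47 49 25
f 48 22 50
f 48 50 49
f 49 50 51
f 49 51 25
f 50 22 52
f 50 52 51
f 51 52 53
f 51 53 25
f 52 22 54
f 52 54 53
f 53 54 55
f 53 55 25
f 54 22 23
f 54 23 55
f 55 23 24
f 55 24 25
f 56 67 61
f 56 61 57
f 56 57 63
f 56 63 66
f 56 66 67
f 57 61 65
f 61 67 60
f 67 66 58
f 66 63 62
f 63 57 64
f 59 65 60
f 59 60 58
f 59 58 62
f 59 62 64
f 59 64 65
f 60 65 61
f 58 60 67
f 62 58 66
f 64 62 63
f 65 64 57



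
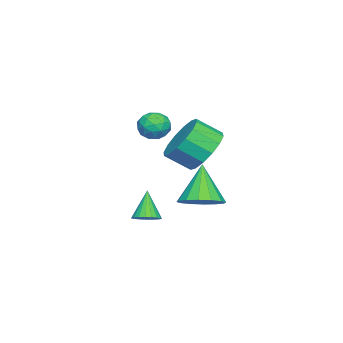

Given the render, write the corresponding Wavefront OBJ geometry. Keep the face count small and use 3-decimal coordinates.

v 1.234 3.832 0.324
v 2.284 4.106 0.145
v 2.656 3.163 0.876
v 1.606 2.888 1.056
v 2.131 4.403 0.606
v 2.503 3.46 1.337
v 1.737 4.547 0.991
v 2.109 3.604 1.723
v 1.209 4.499 1.198
v 1.581 3.556 1.929
v 0.687 4.272 1.171
v 1.059 3.329 1.902
v 0.312 3.927 0.917
v 0.684 2.984 1.648
v 0.184 3.557 0.504
v 0.556 2.614 1.235
v 0.337 3.26 0.043
v 0.709 2.317 0.774
v 0.731 3.116 -0.343
v 1.103 2.173 0.389
v 1.259 3.164 -0.549
v 1.631 2.221 0.182
v 1.781 3.391 -0.522
v 2.153 2.448 0.209
v 2.156 3.736 -0.268
v 2.528 2.793 0.463
v -0.439 0.607 -4.43
v 0.079 0.774 -4.132
v -1.101 0.373 -3.15
v -0.045 0.999 -4.154
v -0.237 1.156 -4.225
v -0.463 1.218 -4.331
v -0.686 1.175 -4.454
v -0.865 1.033 -4.573
v -0.971 0.818 -4.667
v -0.985 0.566 -4.72
v -0.904 0.321 -4.723
v -0.743 0.126 -4.675
v -0.529 0.013 -4.585
v -0.3 0.004 -4.468
v -0.094 0.098 -4.344
v 0.052 0.281 -4.236
v 0.113 0.52 -4.16
v -1.354 2.617 -3.56
v -0.744 3.277 -3.122
v -2.266 2.303 -1.82
v -1.149 3.556 -3.284
v -1.609 3.583 -3.519
v -2 3.352 -3.766
v -2.219 2.924 -3.958
v -2.206 2.413 -4.043
v -1.965 1.957 -3.999
v -1.56 1.678 -3.837
v -1.1 1.651 -3.602
v -0.708 1.882 -3.355
v -0.489 2.31 -3.163
v -0.502 2.821 -3.078
v -2.759 0.62 -0.204
v -2.223 0.075 -0.275
v -3.637 -0.255 -0.125
v -3.101 -0.8 -0.196
v -3.133 -0.374 0.441
v -2.59 0.167 0.393
v -3.27 -0.347 -0.793
v -2.727 0.194 -0.841
v -2.539 -0.522 -0.639
v -2.454 -0.539 0.124
v -3.406 0.359 -0.524
v -3.321 0.342 0.239
v -2.414 0.424 -0.246
v -3.446 -0.604 -0.154
v -3.465 -0.354 0.221
v -3.149 -0.674 0.179
v -2.63 0.478 0.146
v -2.315 0.158 0.104
v -2.849 -0.105 0.525
v -3.545 -0.338 -0.504
v -3.23 -0.658 -0.546
v -2.711 0.494 -0.579
v -2.395 0.174 -0.621
v -3.011 -0.075 -0.925
v -2.284 -0.247 -0.502
v -2.8 -0.761 -0.456
v -2.9 -0.495 -0.806
v -2.581 -0.178 -0.835
v -2.234 -0.257 -0.054
v -2.75 -0.771 -0.007
v -2.769 -0.52 0.367
v -2.45 -0.202 0.339
v -2.42 -0.608 -0.268
v -3.11 0.591 -0.393
v -3.626 0.077 -0.346
v -3.41 0.022 -0.739
v -3.091 0.34 -0.767
v -3.06 0.581 0.056
v -3.576 0.067 0.102
v -3.279 -0.002 0.435
v -2.96 0.315 0.406
v -3.44 0.428 -0.132
f 2 1 5
f 2 5 3
f 3 5 6
f 3 6 4
f 5 1 7
f 5 7 6
f 6 7 8
f 6 8 4
f 7 1 9
f 7 9 8
f 8 9 10
f 8 10 4
f 9 1 11
f 9 11 10
f 10 11 12
f 10 12 4
f 11 1 13
f 11 13 12
f 12 13 14
f 12 14 4
f 13 1 15
f 13 15 14
f 14 15 16
f 14 16 4
f 15 1 17
f 15 17 16
f 16 17 18
f 16 18 4
f 17 1 19
f 17 19 18
f 18 19 20
f 18 20 4
f 19 1 21
f 19 21 20
f 20 21 22
f 20 22 4
f 21 1 23
f 21 23 22
f 22 23 24
f 22 24 4
f 23 1 25
f 23 25 24
f 24 25 26
f 24 26 4
f 25 1 2
f 25 2 26
f 26 2 3
f 26 3 4
f 28 27 30
f 28 30 29
f 30 27 31
f 30 31 29
f 31 27 32
f 31 32 29
f 32 27 33
f 32 33 29
f 33 27 34
f 33 34 29
f 34 27 35
f 34 35 29
f 35 27 36
f 35 36 29
f 36 27 37
f 36 37 29
f 37 27 38
f 37 38 29
f 38 27 39
f 38 39 29
f 39 27 40
f 39 40 29
f 40 27 41
f 40 41 29
f 41 27 42
f 41 42 29
f 42 27 43
f 42 43 29
f 43 27 28
f 43 28 29
f 45 44 47
f 45 47 46
f 47 44 48
f 47 48 46
f 48 44 49
f 48 49 46
f 49 44 50
f 49 50 46
f 50 44 51
f 50 51 46
f 51 44 52
f 51 52 46
f 52 44 53
f 52 53 46
f 53 44 54
f 53 54 46
f 54 44 55
f 54 55 46
f 55 44 56
f 55 56 46
f 56 44 57
f 56 57 46
f 57 44 45
f 57 45 46
f 58 95 74
f 95 69 98
f 74 98 63
f 95 98 74
f 58 74 70
f 74 63 75
f 70 75 59
f 74 75 70
f 58 70 79
f 70 59 80
f 79 80 65
f 70 80 79
f 58 79 91
f 79 65 94
f 91 94 68
f 79 94 91
f 58 91 95
f 91 68 99
f 95 99 69
f 91 99 95
f 59 75 86
f 75 63 89
f 86 89 67
f 75 89 86
f 63 98 76
f 98 69 97
f 76 97 62
f 98 97 76
f 69 99 96
f 99 68 92
f 96 92 60
f 99 92 96
f 68 94 93
f 94 65 81
f 93 81 64
f 94 81 93
f 65 80 85
f 80 59 82
f 85 82 66
f 80 82 85
f 61 87 73
f 87 67 88
f 73 88 62
f 87 88 73
f 61 73 71
f 73 62 72
f 71 72 60
f 73 72 71
f 61 71 78
f 71 60 77
f 78 77 64
f 71 77 78
f 61 78 83
f 78 64 84
f 83 84 66
f 78 84 83
f 61 83 87
f 83 66 90
f 87 90 67
f 83 90 87
f 62 88 76
f 88 67 89
f 76 89 63
f 88 89 76
f 60 72 96
f 72 62 97
f 96 97 69
f 72 97 96
f 64 77 93
f 77 60 92
f 93 92 68
f 77 92 93
f 66 84 85
f 84 64 81
f 85 81 65
f 84 81 85
f 67 90 86
f 90 66 82
f 86 82 59
f 90 82 86



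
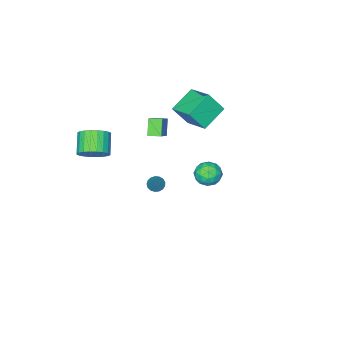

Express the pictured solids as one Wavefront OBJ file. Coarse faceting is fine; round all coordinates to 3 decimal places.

v 3.412 -3.483 0.313
v 4.143 -3.443 0.994
v 3.339 -4.336 1.909
v 2.608 -4.377 1.227
v 3.923 -3.138 1.1
v 3.119 -4.031 2.014
v 3.626 -2.886 1.085
v 2.822 -3.779 2
v 3.297 -2.724 0.953
v 2.493 -3.617 1.867
v 2.984 -2.678 0.724
v 2.18 -3.571 1.638
v 2.737 -2.755 0.431
v 1.933 -3.648 1.346
v 2.593 -2.942 0.121
v 1.789 -3.836 1.036
v 2.573 -3.212 -0.16
v 1.769 -4.106 0.755
v 2.681 -3.524 -0.369
v 1.877 -4.417 0.546
v 2.901 -3.829 -0.474
v 2.097 -4.722 0.44
v 3.198 -4.081 -0.46
v 2.394 -4.974 0.455
v 3.527 -4.243 -0.327
v 2.723 -5.136 0.587
v 3.84 -4.289 -0.098
v 3.036 -5.182 0.816
v 4.087 -4.212 0.194
v 3.283 -5.105 1.109
v 4.231 -4.024 0.504
v 3.427 -4.918 1.419
v 4.251 -3.754 0.785
v 3.447 -4.648 1.7
v 0.336 4.129 1.717
v 0.687 4.543 2.387
v 1.353 3.177 1.773
v 1.704 3.591 2.443
v 0.951 3.182 2.535
v 0.322 3.771 2.501
v 1.718 3.949 1.659
v 1.089 4.538 1.625
v 1.541 4.432 2.351
v 1.067 3.958 2.893
v 0.973 3.762 1.267
v 0.499 3.288 1.809
v 0.422 4.42 2.047
v 1.618 3.3 2.113
v 1.175 3.06 2.167
v 1.381 3.303 2.561
v 0.208 3.966 2.114
v 0.414 4.209 2.508
v 0.569 3.409 2.595
v 1.626 3.511 1.652
v 1.832 3.754 2.046
v 0.659 4.417 1.599
v 0.865 4.66 1.993
v 1.471 4.311 1.565
v 1.13 4.598 2.42
v 1.728 4.038 2.453
v 1.737 4.249 1.992
v 1.367 4.595 1.972
v 0.851 4.319 2.738
v 1.45 3.759 2.771
v 1.007 3.519 2.825
v 0.637 3.865 2.805
v 1.354 4.254 2.717
v 0.59 3.961 1.389
v 1.189 3.401 1.422
v 1.403 3.855 1.355
v 1.033 4.201 1.335
v 0.312 3.682 1.707
v 0.91 3.122 1.74
v 0.673 3.125 2.188
v 0.303 3.471 2.168
v 0.686 3.466 1.443
v -2.17 -4.583 -0.162
v -0.865 -3.56 1.191
v -2.712 -3.956 -0.113
v -1.407 -2.933 1.24
v -1.613 -4.027 -1.12
v -0.308 -3.004 0.233
v -2.155 -3.4 -1.071
v -0.85 -2.377 0.282
v -4.607 -2.533 1.223
v -4.43 -0.775 1.893
v -2.944 -2.379 0.382
v -2.767 -0.621 1.052
v -3.873 -3.119 2.568
v -3.696 -1.361 3.238
v -2.21 -2.965 1.727
v -2.033 -1.207 2.397
v -0.74 -2.76 -4.501
v -0.392 -2.483 -4.857
v -0.02 -2.12 -3.299
v -0.601 -2.311 -4.823
v -0.842 -2.241 -4.716
v -1.059 -2.291 -4.559
v -1.204 -2.447 -4.389
v -1.242 -2.676 -4.244
v -1.166 -2.923 -4.159
v -0.992 -3.133 -4.151
v -0.76 -3.257 -4.224
v -0.524 -3.268 -4.36
v -0.337 -3.162 -4.529
v -0.243 -2.963 -4.691
v -0.263 -2.718 -4.809
f 2 1 5
f 2 5 3
f 3 5 6
f 3 6 4
f 5 1 7
f 5 7 6
f 6 7 8
f 6 8 4
f 7 1 9
f 7 9 8
f 8 9 10
f 8 10 4
f 9 1 11
f 9 11 10
f 10 11 12
f 10 12 4
f 11 1 13
f 11 13 12
f 12 13 14
f 12 14 4
f 13 1 15
f 13 15 14
f 14 15 16
f 14 16 4
f 15 1 17
f 15 17 16
f 16 17 18
f 16 18 4
f 17 1 19
f 17 19 18
f 18 19 20
f 18 20 4
f 19 1 21
f 19 21 20
f 20 21 22
f 20 22 4
f 21 1 23
f 21 23 22
f 22 23 24
f 22 24 4
f 23 1 25
f 23 25 24
f 24 25 26
f 24 26 4
f 25 1 27
f 25 27 26
f 26 27 28
f 26 28 4
f 27 1 29
f 27 29 28
f 28 29 30
f 28 30 4
f 29 1 31
f 29 31 30
f 30 31 32
f 30 32 4
f 31 1 33
f 31 33 32
f 32 33 34
f 32 34 4
f 33 1 2
f 33 2 34
f 34 2 3
f 34 3 4
f 35 72 51
f 72 46 75
f 51 75 40
f 72 75 51
f 35 51 47
f 51 40 52
f 47 52 36
f 51 52 47
f 35 47 56
f 47 36 57
f 56 57 42
f 47 57 56
f 35 56 68
f 56 42 71
f 68 71 45
f 56 71 68
f 35 68 72
f 68 45 76
f 72 76 46
f 68 76 72
f 36 52 63
f 52 40 66
f 63 66 44
f 52 66 63
f 40 75 53
f 75 46 74
f 53 74 39
f 75 74 53
f 46 76 73
f 76 45 69
f 73 69 37
f 76 69 73
f 45 71 70
f 71 42 58
f 70 58 41
f 71 58 70
f 42 57 62
f 57 36 59
f 62 59 43
f 57 59 62
f 38 64 50
f 64 44 65
f 50 65 39
f 64 65 50
f 38 50 48
f 50 39 49
f 48 49 37
f 50 49 48
f 38 48 55
f 48 37 54
f 55 54 41
f 48 54 55
f 38 55 60
f 55 41 61
f 60 61 43
f 55 61 60
f 38 60 64
f 60 43 67
f 64 67 44
f 60 67 64
f 39 65 53
f 65 44 66
f 53 66 40
f 65 66 53
f 37 49 73
f 49 39 74
f 73 74 46
f 49 74 73
f 41 54 70
f 54 37 69
f 70 69 45
f 54 69 70
f 43 61 62
f 61 41 58
f 62 58 42
f 61 58 62
f 44 67 63
f 67 43 59
f 63 59 36
f 67 59 63
f 78 80 77
f 81 78 77
f 77 80 79
f 79 81 77
f 78 84 80
f 82 78 81
f 82 84 78
f 80 84 79
f 83 81 79
f 79 84 83
f 83 82 81
f 84 82 83
f 86 88 85
f 89 86 85
f 85 88 87
f 87 89 85
f 86 92 88
f 90 86 89
f 90 92 86
f 88 92 87
f 91 89 87
f 87 92 91
f 91 90 89
f 92 90 91
f 94 93 96
f 94 96 95
f 96 93 97
f 96 97 95
f 97 93 98
f 97 98 95
f 98 93 99
f 98 99 95
f 99 93 100
f 99 100 95
f 100 93 101
f 100 101 95
f 101 93 102
f 101 102 95
f 102 93 103
f 102 103 95
f 103 93 104
f 103 104 95
f 104 93 105
f 104 105 95
f 105 93 106
f 105 106 95
f 106 93 107
f 106 107 95
f 107 93 94
f 107 94 95

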